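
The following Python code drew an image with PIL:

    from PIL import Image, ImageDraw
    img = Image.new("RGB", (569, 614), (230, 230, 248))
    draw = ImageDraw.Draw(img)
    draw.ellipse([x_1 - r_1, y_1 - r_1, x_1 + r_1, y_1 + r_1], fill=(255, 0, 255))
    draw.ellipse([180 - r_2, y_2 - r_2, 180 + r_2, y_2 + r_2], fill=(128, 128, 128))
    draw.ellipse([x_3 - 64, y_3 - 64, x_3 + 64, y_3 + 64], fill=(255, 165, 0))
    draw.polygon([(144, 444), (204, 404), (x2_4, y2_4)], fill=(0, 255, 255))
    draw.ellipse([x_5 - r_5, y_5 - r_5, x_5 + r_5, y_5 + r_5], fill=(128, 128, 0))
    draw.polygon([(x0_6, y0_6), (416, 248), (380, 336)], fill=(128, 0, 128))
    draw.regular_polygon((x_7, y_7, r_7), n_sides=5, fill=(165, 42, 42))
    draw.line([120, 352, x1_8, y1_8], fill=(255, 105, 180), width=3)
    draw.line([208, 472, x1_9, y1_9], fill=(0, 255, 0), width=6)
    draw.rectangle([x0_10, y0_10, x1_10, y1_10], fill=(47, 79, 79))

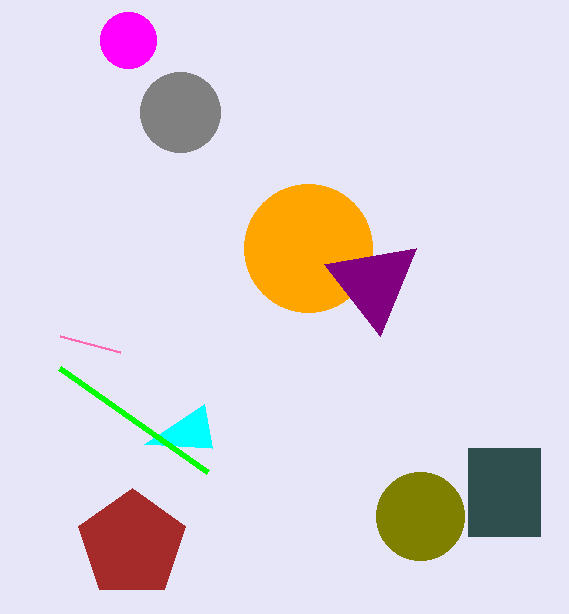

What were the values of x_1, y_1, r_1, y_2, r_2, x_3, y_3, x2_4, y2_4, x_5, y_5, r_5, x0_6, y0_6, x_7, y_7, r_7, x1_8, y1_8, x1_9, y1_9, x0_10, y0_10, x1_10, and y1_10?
x_1 = 128; y_1 = 40; r_1 = 28; y_2 = 112; r_2 = 40; x_3 = 308; y_3 = 248; x2_4 = 212; y2_4 = 448; x_5 = 420; y_5 = 516; r_5 = 44; x0_6 = 324; y0_6 = 264; x_7 = 132; y_7 = 544; r_7 = 56; x1_8 = 60; y1_8 = 336; x1_9 = 60; y1_9 = 368; x0_10 = 468; y0_10 = 448; x1_10 = 540; y1_10 = 536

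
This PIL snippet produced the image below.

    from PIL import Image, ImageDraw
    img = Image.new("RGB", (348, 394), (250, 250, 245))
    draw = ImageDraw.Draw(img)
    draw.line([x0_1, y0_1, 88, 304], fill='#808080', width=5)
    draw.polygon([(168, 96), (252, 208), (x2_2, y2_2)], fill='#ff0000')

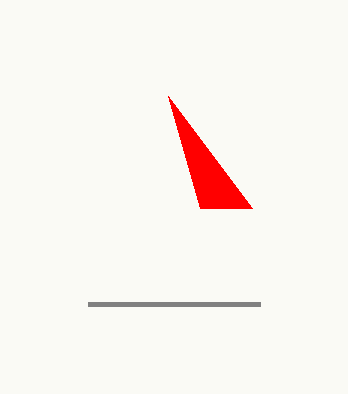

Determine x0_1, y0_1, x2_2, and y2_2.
x0_1 = 260, y0_1 = 304, x2_2 = 200, y2_2 = 208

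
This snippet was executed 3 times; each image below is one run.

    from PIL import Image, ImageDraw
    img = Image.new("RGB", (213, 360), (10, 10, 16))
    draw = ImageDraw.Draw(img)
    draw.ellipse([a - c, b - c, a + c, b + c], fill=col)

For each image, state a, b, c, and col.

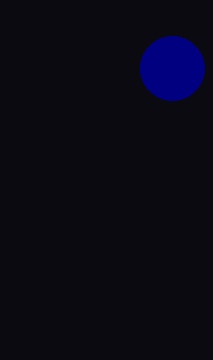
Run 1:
a = 172
b = 68
c = 32
col = 'navy'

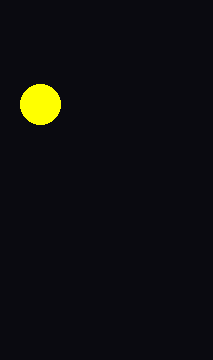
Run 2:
a = 40; b = 104; c = 20; col = 'yellow'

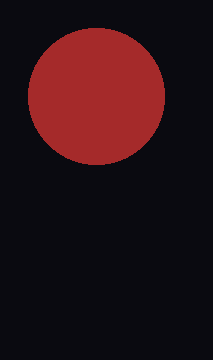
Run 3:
a = 96, b = 96, c = 68, col = 'brown'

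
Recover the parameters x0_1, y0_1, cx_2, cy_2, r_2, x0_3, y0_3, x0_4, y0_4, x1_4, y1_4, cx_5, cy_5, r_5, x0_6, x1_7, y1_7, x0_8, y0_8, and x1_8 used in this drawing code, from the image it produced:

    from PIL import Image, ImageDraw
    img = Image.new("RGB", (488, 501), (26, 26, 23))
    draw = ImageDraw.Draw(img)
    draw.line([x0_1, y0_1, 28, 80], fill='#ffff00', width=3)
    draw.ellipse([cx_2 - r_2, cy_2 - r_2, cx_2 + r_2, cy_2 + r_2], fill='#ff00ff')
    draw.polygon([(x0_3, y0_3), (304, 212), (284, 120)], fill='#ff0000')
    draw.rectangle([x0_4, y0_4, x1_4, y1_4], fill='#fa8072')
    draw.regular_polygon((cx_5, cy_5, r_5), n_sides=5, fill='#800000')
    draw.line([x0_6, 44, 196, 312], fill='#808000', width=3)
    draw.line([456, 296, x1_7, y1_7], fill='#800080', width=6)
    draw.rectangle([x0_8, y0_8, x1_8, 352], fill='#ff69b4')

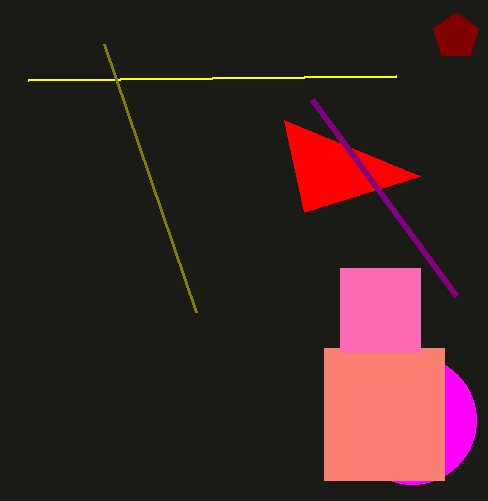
x0_1 = 396
y0_1 = 76
cx_2 = 412
cy_2 = 420
r_2 = 64
x0_3 = 420
y0_3 = 176
x0_4 = 324
y0_4 = 348
x1_4 = 444
y1_4 = 480
cx_5 = 456
cy_5 = 36
r_5 = 24
x0_6 = 104
x1_7 = 312
y1_7 = 100
x0_8 = 340
y0_8 = 268
x1_8 = 420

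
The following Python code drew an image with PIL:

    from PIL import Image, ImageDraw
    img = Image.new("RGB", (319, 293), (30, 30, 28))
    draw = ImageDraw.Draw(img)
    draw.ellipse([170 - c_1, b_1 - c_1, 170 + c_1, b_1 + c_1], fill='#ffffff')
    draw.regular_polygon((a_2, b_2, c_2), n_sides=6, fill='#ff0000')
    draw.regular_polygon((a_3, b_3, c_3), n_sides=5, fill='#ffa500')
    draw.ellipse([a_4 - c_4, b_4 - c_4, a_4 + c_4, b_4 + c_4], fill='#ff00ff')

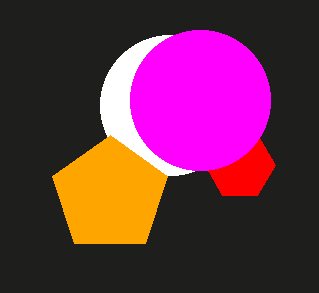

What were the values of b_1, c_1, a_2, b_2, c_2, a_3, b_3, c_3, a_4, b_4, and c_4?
b_1 = 105; c_1 = 70; a_2 = 240; b_2 = 165; c_2 = 35; a_3 = 110; b_3 = 195; c_3 = 60; a_4 = 200; b_4 = 100; c_4 = 70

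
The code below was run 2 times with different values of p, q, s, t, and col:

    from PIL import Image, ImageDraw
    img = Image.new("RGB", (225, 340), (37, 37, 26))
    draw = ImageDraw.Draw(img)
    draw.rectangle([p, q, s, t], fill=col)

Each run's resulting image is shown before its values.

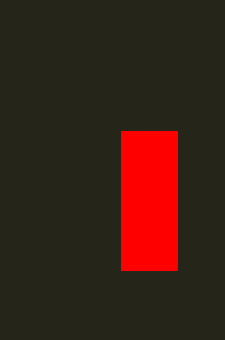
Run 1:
p = 121, q = 131, s = 177, t = 270, col = 'red'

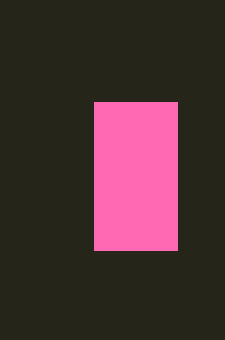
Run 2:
p = 94; q = 102; s = 177; t = 250; col = 'hotpink'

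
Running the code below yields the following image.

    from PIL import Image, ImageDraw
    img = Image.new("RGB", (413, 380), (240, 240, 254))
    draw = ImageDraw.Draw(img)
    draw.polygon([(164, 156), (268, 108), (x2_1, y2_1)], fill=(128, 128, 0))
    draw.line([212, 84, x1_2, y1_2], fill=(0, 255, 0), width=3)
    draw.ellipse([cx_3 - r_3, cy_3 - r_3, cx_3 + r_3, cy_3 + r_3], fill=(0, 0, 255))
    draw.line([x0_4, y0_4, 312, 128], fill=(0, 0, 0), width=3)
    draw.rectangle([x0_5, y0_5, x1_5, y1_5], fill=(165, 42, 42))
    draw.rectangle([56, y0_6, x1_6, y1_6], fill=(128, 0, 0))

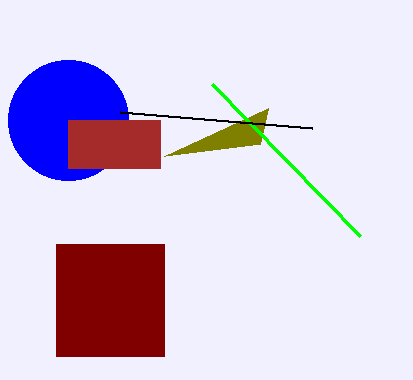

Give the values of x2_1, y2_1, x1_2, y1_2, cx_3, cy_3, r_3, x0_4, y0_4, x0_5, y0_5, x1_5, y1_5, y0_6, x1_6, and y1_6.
x2_1 = 260; y2_1 = 144; x1_2 = 360; y1_2 = 236; cx_3 = 68; cy_3 = 120; r_3 = 60; x0_4 = 120; y0_4 = 112; x0_5 = 68; y0_5 = 120; x1_5 = 160; y1_5 = 168; y0_6 = 244; x1_6 = 164; y1_6 = 356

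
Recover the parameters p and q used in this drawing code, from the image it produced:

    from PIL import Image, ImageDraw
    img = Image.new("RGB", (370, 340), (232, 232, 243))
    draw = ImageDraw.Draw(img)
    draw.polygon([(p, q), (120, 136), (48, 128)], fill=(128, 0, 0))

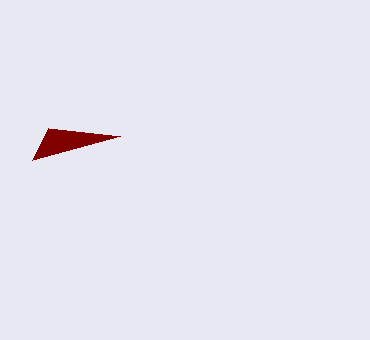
p = 32, q = 160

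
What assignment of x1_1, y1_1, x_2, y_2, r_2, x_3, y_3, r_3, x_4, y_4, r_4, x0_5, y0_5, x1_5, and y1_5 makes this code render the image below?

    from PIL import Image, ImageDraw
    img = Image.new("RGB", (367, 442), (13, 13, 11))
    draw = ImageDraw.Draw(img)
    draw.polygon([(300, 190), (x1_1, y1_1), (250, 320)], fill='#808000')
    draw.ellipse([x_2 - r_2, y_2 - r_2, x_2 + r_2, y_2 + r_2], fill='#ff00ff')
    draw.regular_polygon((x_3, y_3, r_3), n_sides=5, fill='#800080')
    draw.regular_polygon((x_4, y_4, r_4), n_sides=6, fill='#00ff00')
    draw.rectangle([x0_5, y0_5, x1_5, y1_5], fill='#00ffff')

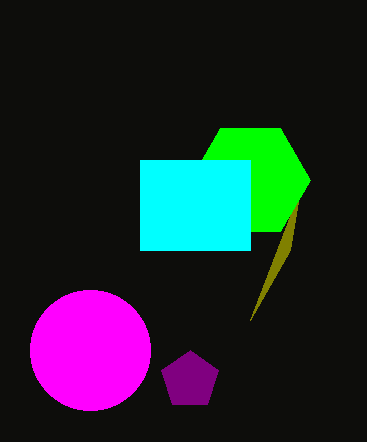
x1_1 = 290
y1_1 = 250
x_2 = 90
y_2 = 350
r_2 = 60
x_3 = 190
y_3 = 380
r_3 = 30
x_4 = 250
y_4 = 180
r_4 = 60
x0_5 = 140
y0_5 = 160
x1_5 = 250
y1_5 = 250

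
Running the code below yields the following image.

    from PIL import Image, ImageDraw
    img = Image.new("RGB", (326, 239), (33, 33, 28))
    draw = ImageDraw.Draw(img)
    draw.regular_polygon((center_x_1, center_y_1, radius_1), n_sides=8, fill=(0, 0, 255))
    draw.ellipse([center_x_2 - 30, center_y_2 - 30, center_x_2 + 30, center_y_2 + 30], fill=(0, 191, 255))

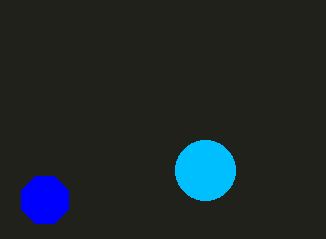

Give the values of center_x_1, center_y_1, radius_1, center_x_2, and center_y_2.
center_x_1 = 45, center_y_1 = 200, radius_1 = 25, center_x_2 = 205, center_y_2 = 170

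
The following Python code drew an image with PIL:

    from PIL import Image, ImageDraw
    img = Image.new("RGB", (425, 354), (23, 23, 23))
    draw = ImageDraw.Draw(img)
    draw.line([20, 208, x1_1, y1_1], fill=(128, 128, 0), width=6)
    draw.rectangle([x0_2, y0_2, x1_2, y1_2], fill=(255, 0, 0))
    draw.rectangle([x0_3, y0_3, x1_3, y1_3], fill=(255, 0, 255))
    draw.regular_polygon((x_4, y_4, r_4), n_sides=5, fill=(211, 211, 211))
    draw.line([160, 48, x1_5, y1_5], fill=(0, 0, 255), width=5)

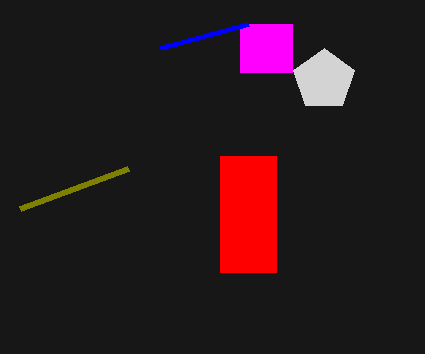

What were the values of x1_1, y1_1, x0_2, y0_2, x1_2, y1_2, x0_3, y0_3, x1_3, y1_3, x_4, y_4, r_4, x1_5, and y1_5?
x1_1 = 128; y1_1 = 168; x0_2 = 220; y0_2 = 156; x1_2 = 276; y1_2 = 272; x0_3 = 240; y0_3 = 24; x1_3 = 292; y1_3 = 72; x_4 = 324; y_4 = 80; r_4 = 32; x1_5 = 248; y1_5 = 24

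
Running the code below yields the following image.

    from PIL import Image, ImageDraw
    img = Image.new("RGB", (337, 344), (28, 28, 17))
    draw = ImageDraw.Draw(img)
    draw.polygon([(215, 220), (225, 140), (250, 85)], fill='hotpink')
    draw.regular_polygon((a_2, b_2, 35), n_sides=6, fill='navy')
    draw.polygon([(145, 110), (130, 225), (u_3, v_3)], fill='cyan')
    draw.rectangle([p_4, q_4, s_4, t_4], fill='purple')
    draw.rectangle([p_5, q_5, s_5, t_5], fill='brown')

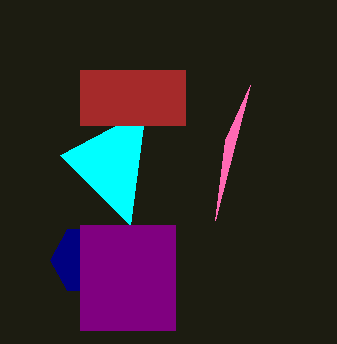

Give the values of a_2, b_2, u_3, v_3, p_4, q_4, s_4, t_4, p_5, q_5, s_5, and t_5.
a_2 = 85, b_2 = 260, u_3 = 60, v_3 = 155, p_4 = 80, q_4 = 225, s_4 = 175, t_4 = 330, p_5 = 80, q_5 = 70, s_5 = 185, t_5 = 125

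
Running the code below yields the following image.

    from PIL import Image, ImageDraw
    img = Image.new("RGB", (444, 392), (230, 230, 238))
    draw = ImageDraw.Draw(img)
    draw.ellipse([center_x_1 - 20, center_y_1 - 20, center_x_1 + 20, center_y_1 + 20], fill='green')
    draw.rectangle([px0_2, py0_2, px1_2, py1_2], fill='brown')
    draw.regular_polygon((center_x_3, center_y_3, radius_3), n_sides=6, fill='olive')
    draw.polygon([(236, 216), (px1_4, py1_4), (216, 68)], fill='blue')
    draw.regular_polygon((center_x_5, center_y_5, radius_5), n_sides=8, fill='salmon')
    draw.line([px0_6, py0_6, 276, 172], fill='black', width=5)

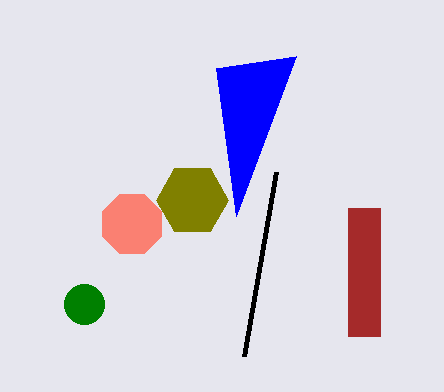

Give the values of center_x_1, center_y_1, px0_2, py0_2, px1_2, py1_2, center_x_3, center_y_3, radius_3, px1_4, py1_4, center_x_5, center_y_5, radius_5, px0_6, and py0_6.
center_x_1 = 84; center_y_1 = 304; px0_2 = 348; py0_2 = 208; px1_2 = 380; py1_2 = 336; center_x_3 = 192; center_y_3 = 200; radius_3 = 36; px1_4 = 296; py1_4 = 56; center_x_5 = 132; center_y_5 = 224; radius_5 = 32; px0_6 = 244; py0_6 = 356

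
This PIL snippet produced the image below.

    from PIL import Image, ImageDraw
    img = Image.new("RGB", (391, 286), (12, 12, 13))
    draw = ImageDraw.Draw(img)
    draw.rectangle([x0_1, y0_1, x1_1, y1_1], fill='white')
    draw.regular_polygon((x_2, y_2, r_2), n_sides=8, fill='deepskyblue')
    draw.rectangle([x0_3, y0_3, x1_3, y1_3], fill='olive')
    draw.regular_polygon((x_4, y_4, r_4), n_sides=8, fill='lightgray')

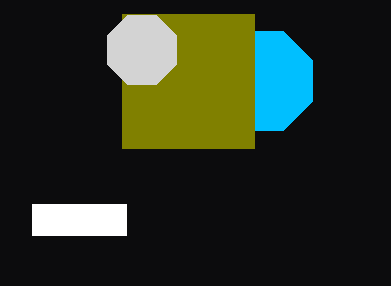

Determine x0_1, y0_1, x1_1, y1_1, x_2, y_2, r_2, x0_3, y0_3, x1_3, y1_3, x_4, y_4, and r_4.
x0_1 = 32
y0_1 = 204
x1_1 = 126
y1_1 = 235
x_2 = 263
y_2 = 81
r_2 = 54
x0_3 = 122
y0_3 = 14
x1_3 = 254
y1_3 = 148
x_4 = 142
y_4 = 50
r_4 = 37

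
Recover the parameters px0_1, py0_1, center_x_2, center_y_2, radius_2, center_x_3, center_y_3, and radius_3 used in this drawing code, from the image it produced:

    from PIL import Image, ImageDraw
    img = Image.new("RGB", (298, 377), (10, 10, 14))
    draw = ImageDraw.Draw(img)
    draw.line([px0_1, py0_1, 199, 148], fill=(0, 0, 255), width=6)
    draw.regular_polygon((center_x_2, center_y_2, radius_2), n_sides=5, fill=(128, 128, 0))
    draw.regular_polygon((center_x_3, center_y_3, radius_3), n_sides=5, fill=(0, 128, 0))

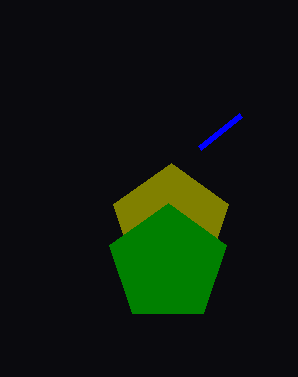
px0_1 = 240
py0_1 = 115
center_x_2 = 171
center_y_2 = 223
radius_2 = 60
center_x_3 = 168
center_y_3 = 264
radius_3 = 61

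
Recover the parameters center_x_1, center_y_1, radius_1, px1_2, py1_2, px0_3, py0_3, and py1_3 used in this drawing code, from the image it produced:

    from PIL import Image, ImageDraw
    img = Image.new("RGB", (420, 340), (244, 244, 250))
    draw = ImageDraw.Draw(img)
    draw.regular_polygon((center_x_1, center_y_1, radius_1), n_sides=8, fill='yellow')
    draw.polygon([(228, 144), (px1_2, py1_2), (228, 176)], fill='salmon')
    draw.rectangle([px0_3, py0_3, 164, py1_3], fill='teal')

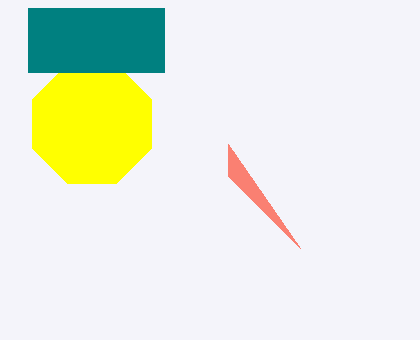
center_x_1 = 92, center_y_1 = 124, radius_1 = 64, px1_2 = 300, py1_2 = 248, px0_3 = 28, py0_3 = 8, py1_3 = 72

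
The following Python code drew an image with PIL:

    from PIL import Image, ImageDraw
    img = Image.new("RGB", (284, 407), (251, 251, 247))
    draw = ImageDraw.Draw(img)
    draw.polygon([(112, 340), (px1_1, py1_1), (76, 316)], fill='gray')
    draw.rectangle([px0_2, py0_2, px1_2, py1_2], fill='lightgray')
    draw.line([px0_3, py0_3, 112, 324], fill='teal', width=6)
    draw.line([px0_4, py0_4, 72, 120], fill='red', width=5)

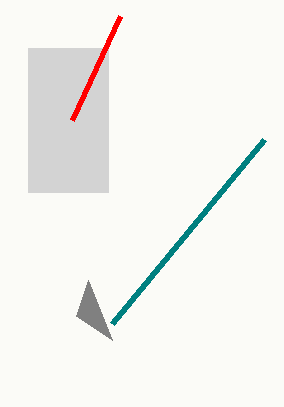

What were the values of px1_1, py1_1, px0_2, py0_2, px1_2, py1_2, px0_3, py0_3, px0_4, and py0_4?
px1_1 = 88
py1_1 = 280
px0_2 = 28
py0_2 = 48
px1_2 = 108
py1_2 = 192
px0_3 = 264
py0_3 = 140
px0_4 = 120
py0_4 = 16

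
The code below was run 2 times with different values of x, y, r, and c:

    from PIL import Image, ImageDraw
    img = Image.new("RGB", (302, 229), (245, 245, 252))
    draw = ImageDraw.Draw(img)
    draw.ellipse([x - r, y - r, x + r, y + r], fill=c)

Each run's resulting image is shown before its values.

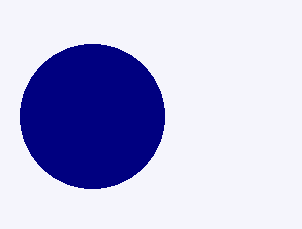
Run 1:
x = 92, y = 116, r = 72, c = 'navy'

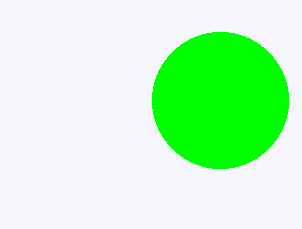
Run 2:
x = 220, y = 100, r = 68, c = 'lime'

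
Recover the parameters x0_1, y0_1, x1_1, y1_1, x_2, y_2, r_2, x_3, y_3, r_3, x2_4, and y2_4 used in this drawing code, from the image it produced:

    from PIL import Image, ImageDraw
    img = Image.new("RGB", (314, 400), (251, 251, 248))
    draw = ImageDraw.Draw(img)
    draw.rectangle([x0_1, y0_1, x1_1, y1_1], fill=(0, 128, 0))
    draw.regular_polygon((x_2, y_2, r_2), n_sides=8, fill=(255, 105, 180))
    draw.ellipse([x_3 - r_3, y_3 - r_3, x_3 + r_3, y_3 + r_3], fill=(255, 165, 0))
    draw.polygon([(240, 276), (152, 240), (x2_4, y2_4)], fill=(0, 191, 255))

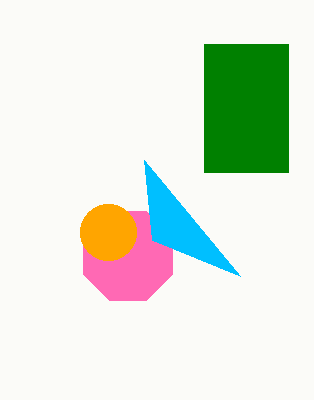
x0_1 = 204, y0_1 = 44, x1_1 = 288, y1_1 = 172, x_2 = 128, y_2 = 256, r_2 = 48, x_3 = 108, y_3 = 232, r_3 = 28, x2_4 = 144, y2_4 = 160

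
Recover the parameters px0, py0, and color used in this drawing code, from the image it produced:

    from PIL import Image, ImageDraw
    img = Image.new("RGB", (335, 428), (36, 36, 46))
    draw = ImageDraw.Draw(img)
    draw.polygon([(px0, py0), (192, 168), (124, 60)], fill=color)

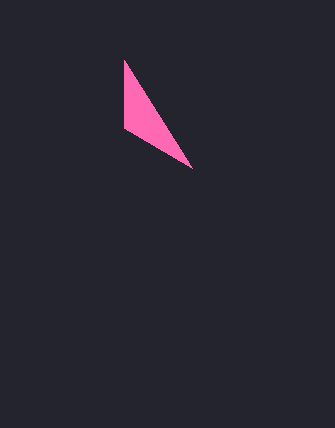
px0 = 124; py0 = 128; color = 'hotpink'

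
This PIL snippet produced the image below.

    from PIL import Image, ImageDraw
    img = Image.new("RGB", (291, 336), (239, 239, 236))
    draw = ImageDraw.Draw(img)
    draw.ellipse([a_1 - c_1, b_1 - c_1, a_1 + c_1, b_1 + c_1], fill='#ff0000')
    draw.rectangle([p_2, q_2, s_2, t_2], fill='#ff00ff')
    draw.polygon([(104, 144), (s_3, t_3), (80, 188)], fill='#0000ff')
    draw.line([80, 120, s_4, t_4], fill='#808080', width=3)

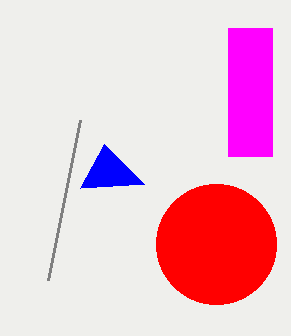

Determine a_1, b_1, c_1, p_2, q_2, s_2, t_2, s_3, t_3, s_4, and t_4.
a_1 = 216
b_1 = 244
c_1 = 60
p_2 = 228
q_2 = 28
s_2 = 272
t_2 = 156
s_3 = 144
t_3 = 184
s_4 = 48
t_4 = 280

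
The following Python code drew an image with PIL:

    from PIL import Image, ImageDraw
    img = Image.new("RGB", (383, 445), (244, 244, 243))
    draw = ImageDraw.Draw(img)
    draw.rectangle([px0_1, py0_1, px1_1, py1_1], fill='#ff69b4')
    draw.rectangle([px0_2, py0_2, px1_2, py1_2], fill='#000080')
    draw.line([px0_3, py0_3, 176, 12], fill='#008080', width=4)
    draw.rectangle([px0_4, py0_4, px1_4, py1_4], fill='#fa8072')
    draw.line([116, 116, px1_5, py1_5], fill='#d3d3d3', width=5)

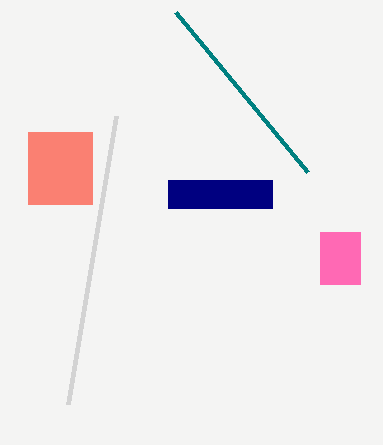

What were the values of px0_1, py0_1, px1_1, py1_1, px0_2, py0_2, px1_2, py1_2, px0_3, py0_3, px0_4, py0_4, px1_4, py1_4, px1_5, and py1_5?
px0_1 = 320, py0_1 = 232, px1_1 = 360, py1_1 = 284, px0_2 = 168, py0_2 = 180, px1_2 = 272, py1_2 = 208, px0_3 = 308, py0_3 = 172, px0_4 = 28, py0_4 = 132, px1_4 = 92, py1_4 = 204, px1_5 = 68, py1_5 = 404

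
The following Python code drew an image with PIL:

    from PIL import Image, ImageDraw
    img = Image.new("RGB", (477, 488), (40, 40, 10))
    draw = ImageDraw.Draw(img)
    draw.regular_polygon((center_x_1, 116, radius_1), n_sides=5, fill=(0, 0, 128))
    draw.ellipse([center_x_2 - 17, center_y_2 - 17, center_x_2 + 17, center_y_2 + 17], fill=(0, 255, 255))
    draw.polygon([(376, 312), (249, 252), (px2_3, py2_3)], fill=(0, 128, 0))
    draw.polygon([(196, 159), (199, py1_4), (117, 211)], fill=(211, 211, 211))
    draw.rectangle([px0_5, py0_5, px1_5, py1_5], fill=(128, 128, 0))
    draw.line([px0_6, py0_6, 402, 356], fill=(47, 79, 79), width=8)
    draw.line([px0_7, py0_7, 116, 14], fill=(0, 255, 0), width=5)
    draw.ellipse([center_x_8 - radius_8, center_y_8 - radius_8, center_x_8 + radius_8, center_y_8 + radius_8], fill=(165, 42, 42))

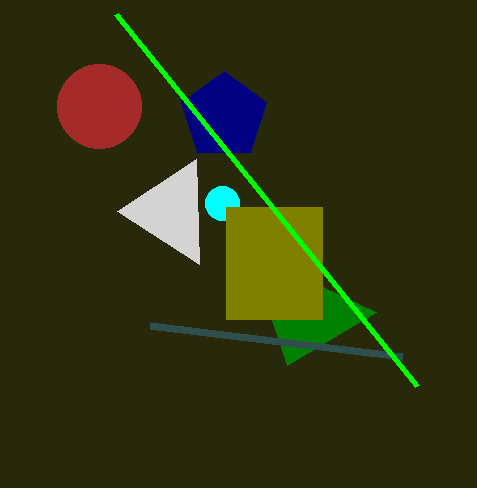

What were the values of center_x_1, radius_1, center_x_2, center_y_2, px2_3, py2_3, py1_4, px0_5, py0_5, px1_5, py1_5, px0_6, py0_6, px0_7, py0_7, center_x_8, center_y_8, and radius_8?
center_x_1 = 224, radius_1 = 45, center_x_2 = 222, center_y_2 = 203, px2_3 = 287, py2_3 = 365, py1_4 = 264, px0_5 = 226, py0_5 = 207, px1_5 = 322, py1_5 = 319, px0_6 = 150, py0_6 = 325, px0_7 = 417, py0_7 = 386, center_x_8 = 99, center_y_8 = 106, radius_8 = 42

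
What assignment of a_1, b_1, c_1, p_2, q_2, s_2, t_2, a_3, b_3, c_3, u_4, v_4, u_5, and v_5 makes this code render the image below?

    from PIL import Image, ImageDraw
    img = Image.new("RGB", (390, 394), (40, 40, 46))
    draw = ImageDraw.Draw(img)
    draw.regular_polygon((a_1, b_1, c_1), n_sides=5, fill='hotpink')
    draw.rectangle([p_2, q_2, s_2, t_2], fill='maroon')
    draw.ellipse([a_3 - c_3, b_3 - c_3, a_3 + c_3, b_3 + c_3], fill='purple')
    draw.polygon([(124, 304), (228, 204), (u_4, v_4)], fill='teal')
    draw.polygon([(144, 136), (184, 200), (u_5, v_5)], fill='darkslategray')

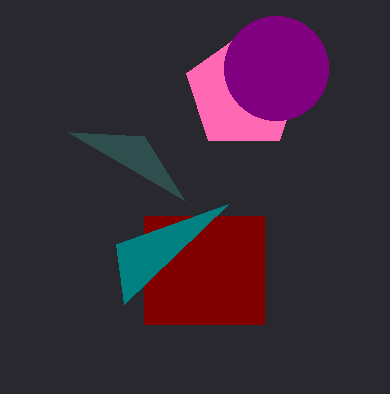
a_1 = 244, b_1 = 92, c_1 = 60, p_2 = 144, q_2 = 216, s_2 = 264, t_2 = 324, a_3 = 276, b_3 = 68, c_3 = 52, u_4 = 116, v_4 = 244, u_5 = 68, v_5 = 132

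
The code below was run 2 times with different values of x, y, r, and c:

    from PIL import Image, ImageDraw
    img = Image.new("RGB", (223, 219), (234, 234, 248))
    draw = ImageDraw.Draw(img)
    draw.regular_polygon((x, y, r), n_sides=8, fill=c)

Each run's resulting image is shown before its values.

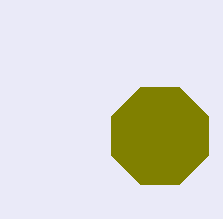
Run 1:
x = 160; y = 136; r = 52; c = 'olive'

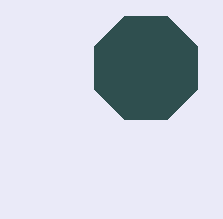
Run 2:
x = 146; y = 68; r = 56; c = 'darkslategray'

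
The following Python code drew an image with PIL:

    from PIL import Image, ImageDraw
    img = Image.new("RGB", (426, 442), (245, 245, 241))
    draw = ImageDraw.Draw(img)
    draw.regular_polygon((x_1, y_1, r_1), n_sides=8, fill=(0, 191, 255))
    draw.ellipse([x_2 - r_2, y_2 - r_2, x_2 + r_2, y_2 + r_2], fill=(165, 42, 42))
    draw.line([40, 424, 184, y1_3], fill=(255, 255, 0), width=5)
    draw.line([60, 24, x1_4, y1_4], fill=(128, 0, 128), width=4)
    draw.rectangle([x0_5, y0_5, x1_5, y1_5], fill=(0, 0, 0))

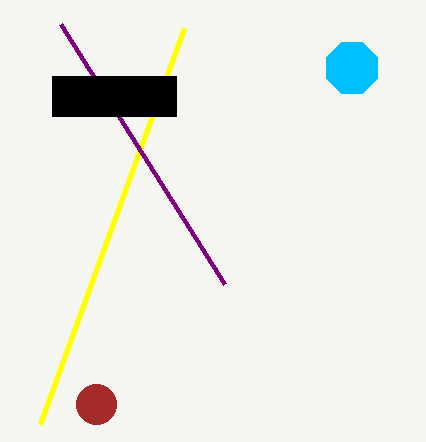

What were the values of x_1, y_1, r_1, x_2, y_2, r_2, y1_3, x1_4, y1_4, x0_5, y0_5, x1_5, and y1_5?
x_1 = 352; y_1 = 68; r_1 = 28; x_2 = 96; y_2 = 404; r_2 = 20; y1_3 = 28; x1_4 = 224; y1_4 = 284; x0_5 = 52; y0_5 = 76; x1_5 = 176; y1_5 = 116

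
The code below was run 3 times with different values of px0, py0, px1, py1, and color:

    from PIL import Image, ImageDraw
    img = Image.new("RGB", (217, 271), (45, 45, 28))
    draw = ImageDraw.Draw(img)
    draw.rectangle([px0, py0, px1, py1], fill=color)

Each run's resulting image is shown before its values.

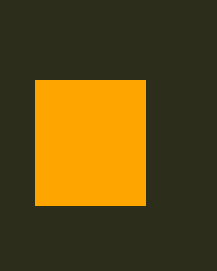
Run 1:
px0 = 35
py0 = 80
px1 = 145
py1 = 205
color = 'orange'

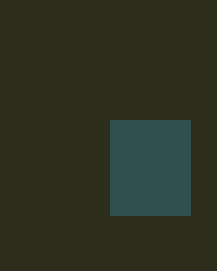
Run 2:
px0 = 110
py0 = 120
px1 = 190
py1 = 215
color = 'darkslategray'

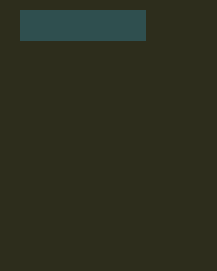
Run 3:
px0 = 20; py0 = 10; px1 = 145; py1 = 40; color = 'darkslategray'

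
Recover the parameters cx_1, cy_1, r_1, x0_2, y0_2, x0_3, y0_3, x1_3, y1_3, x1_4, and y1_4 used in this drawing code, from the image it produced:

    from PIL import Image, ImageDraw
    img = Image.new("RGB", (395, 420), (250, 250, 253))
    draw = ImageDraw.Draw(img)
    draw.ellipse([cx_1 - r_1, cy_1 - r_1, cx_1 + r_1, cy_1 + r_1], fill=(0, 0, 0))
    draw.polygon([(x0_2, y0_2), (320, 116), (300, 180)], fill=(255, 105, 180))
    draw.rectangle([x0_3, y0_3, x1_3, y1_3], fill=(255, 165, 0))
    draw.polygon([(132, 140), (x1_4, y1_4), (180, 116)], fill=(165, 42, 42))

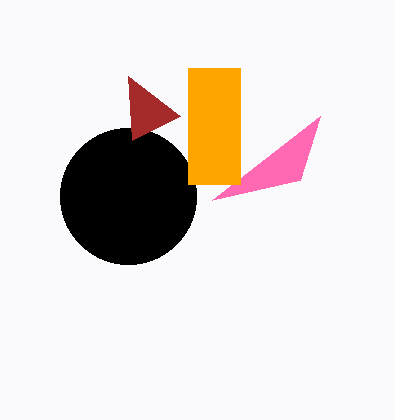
cx_1 = 128; cy_1 = 196; r_1 = 68; x0_2 = 212; y0_2 = 200; x0_3 = 188; y0_3 = 68; x1_3 = 240; y1_3 = 184; x1_4 = 128; y1_4 = 76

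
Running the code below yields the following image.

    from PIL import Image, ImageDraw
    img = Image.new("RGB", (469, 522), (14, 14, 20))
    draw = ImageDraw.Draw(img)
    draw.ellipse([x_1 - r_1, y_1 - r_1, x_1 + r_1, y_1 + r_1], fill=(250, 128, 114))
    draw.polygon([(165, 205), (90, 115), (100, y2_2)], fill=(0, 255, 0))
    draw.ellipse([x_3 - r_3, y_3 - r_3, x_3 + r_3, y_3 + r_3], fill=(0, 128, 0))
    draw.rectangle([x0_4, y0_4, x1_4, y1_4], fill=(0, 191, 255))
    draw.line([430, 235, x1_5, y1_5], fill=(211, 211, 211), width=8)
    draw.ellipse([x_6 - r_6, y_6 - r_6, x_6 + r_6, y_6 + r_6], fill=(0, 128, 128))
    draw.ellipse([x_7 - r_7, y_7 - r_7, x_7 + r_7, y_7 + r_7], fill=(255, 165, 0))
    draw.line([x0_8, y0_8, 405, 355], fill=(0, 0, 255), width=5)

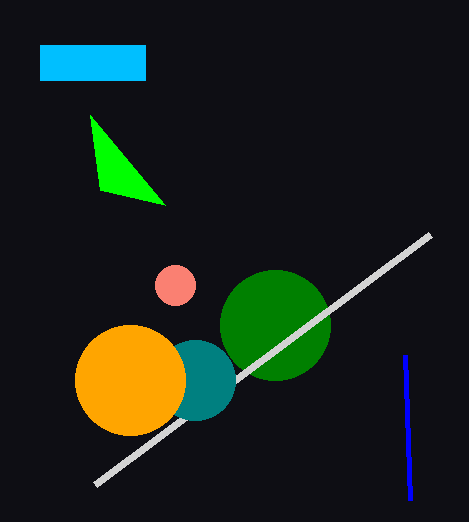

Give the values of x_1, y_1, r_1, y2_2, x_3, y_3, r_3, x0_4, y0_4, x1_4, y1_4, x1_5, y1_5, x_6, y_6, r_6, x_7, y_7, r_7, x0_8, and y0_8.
x_1 = 175, y_1 = 285, r_1 = 20, y2_2 = 190, x_3 = 275, y_3 = 325, r_3 = 55, x0_4 = 40, y0_4 = 45, x1_4 = 145, y1_4 = 80, x1_5 = 95, y1_5 = 485, x_6 = 195, y_6 = 380, r_6 = 40, x_7 = 130, y_7 = 380, r_7 = 55, x0_8 = 410, y0_8 = 500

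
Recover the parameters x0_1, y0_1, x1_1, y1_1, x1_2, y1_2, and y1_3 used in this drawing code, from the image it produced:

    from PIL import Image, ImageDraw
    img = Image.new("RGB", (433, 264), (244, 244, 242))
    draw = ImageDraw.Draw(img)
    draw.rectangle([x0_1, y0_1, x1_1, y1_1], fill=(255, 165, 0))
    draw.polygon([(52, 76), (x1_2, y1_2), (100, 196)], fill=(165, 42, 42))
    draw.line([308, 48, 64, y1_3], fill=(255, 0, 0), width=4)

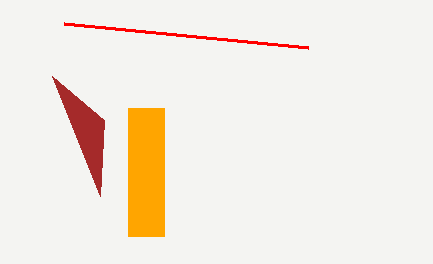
x0_1 = 128
y0_1 = 108
x1_1 = 164
y1_1 = 236
x1_2 = 104
y1_2 = 120
y1_3 = 24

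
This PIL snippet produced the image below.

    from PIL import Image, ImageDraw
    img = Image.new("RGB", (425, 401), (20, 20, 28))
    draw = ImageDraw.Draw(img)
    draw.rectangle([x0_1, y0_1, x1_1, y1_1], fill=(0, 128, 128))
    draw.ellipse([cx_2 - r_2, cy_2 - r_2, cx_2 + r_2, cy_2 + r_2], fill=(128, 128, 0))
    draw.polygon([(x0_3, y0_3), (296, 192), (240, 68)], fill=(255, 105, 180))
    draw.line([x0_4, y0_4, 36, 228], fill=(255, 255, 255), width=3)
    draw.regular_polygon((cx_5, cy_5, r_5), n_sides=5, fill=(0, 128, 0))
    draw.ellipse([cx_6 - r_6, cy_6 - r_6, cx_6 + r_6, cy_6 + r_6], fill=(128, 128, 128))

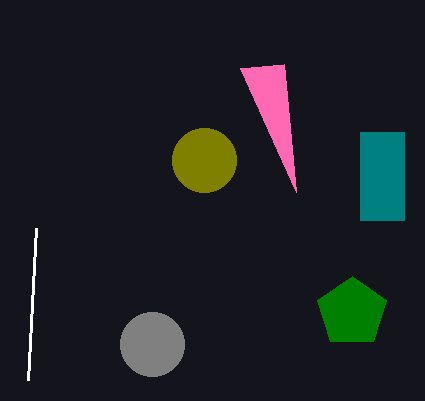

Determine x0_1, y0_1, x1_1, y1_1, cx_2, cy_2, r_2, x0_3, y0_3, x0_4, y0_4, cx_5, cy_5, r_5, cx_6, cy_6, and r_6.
x0_1 = 360; y0_1 = 132; x1_1 = 404; y1_1 = 220; cx_2 = 204; cy_2 = 160; r_2 = 32; x0_3 = 284; y0_3 = 64; x0_4 = 28; y0_4 = 380; cx_5 = 352; cy_5 = 312; r_5 = 36; cx_6 = 152; cy_6 = 344; r_6 = 32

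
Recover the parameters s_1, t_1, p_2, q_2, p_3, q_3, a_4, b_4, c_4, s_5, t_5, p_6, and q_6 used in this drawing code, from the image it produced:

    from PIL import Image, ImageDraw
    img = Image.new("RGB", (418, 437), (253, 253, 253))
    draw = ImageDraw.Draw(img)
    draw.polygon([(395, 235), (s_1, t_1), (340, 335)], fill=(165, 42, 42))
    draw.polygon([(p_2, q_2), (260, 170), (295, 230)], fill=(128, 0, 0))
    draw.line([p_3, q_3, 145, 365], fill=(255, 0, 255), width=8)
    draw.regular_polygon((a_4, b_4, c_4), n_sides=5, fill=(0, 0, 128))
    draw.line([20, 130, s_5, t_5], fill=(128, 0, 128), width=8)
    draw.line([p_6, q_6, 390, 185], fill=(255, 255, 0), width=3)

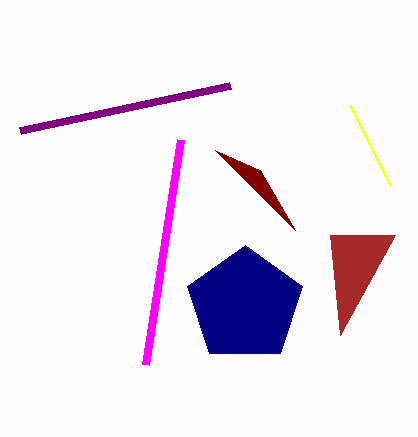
s_1 = 330
t_1 = 235
p_2 = 215
q_2 = 150
p_3 = 180
q_3 = 140
a_4 = 245
b_4 = 305
c_4 = 60
s_5 = 230
t_5 = 85
p_6 = 350
q_6 = 105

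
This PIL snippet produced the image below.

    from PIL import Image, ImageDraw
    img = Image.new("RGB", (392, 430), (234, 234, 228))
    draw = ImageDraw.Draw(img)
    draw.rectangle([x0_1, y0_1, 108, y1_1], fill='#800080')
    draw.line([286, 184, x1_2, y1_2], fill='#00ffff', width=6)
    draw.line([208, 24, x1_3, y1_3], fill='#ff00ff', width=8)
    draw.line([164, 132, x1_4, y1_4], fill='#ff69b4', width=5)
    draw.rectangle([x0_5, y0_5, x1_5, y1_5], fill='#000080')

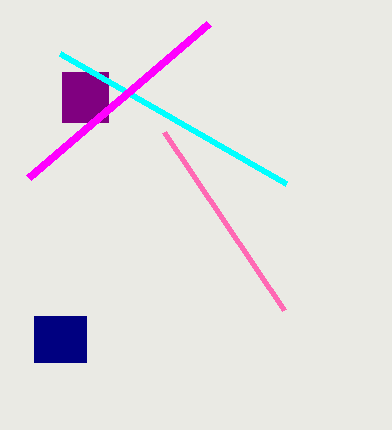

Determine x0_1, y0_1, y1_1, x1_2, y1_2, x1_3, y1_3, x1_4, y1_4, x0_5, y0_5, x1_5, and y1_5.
x0_1 = 62; y0_1 = 72; y1_1 = 122; x1_2 = 60; y1_2 = 54; x1_3 = 28; y1_3 = 178; x1_4 = 284; y1_4 = 310; x0_5 = 34; y0_5 = 316; x1_5 = 86; y1_5 = 362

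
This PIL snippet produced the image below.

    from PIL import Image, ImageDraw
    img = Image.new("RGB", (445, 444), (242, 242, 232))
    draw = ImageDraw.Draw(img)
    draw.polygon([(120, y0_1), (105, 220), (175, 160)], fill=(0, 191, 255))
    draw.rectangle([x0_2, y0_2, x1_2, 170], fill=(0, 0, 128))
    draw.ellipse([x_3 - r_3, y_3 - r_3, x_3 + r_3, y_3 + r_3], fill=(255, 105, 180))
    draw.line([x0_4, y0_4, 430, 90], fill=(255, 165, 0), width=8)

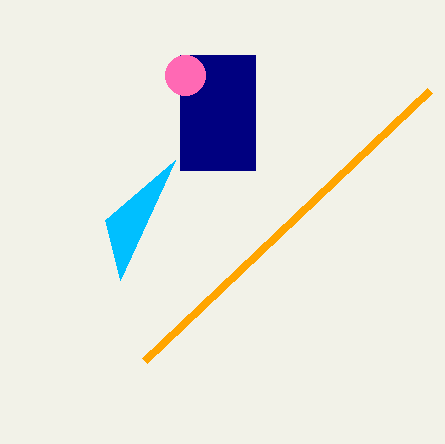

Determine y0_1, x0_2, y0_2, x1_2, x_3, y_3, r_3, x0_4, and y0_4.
y0_1 = 280; x0_2 = 180; y0_2 = 55; x1_2 = 255; x_3 = 185; y_3 = 75; r_3 = 20; x0_4 = 145; y0_4 = 360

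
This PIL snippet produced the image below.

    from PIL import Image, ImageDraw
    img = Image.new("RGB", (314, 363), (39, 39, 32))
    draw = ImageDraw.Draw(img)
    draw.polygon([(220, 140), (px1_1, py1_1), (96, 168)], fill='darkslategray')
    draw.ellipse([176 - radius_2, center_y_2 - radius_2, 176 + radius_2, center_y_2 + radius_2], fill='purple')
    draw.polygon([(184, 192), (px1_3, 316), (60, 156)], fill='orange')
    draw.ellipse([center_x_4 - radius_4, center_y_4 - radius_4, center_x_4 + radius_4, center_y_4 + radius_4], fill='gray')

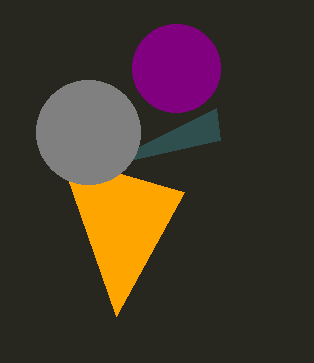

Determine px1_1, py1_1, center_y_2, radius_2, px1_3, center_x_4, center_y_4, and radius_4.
px1_1 = 216
py1_1 = 108
center_y_2 = 68
radius_2 = 44
px1_3 = 116
center_x_4 = 88
center_y_4 = 132
radius_4 = 52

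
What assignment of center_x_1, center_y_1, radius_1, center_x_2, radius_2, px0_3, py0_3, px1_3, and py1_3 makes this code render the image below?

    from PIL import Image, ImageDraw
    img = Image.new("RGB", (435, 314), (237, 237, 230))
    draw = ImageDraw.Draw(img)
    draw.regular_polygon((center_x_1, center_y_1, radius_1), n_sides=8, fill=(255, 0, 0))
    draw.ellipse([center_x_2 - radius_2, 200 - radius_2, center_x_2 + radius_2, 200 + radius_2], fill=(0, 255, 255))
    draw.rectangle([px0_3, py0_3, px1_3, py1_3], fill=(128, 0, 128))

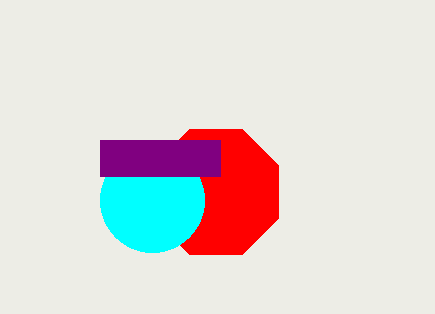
center_x_1 = 216; center_y_1 = 192; radius_1 = 68; center_x_2 = 152; radius_2 = 52; px0_3 = 100; py0_3 = 140; px1_3 = 220; py1_3 = 176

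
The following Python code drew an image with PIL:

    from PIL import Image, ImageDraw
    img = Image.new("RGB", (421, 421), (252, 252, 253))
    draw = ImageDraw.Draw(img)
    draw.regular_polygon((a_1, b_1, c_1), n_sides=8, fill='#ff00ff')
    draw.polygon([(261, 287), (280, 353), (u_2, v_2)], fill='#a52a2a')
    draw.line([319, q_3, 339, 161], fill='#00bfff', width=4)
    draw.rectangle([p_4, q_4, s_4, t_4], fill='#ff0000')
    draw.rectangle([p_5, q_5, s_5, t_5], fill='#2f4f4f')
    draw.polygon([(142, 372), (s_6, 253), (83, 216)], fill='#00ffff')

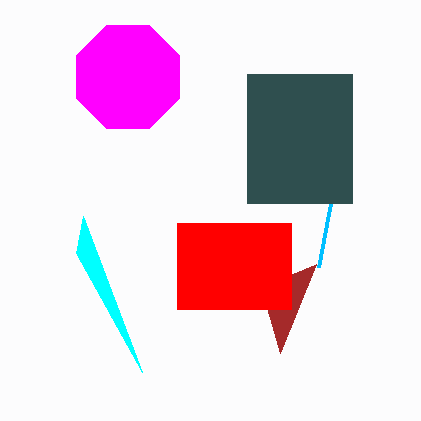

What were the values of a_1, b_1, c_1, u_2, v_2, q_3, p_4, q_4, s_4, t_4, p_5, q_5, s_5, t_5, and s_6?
a_1 = 128; b_1 = 77; c_1 = 56; u_2 = 316; v_2 = 264; q_3 = 267; p_4 = 177; q_4 = 223; s_4 = 291; t_4 = 309; p_5 = 247; q_5 = 74; s_5 = 352; t_5 = 203; s_6 = 76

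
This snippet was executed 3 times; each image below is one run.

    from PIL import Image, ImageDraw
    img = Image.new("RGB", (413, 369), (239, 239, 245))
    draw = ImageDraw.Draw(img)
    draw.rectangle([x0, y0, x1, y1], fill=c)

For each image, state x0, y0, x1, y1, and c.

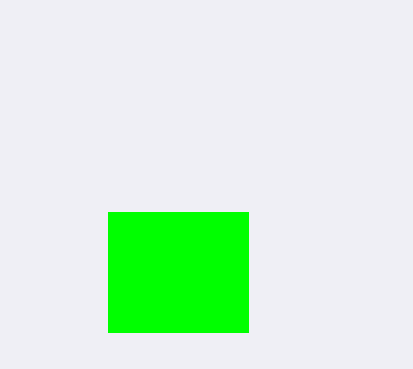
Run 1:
x0 = 108; y0 = 212; x1 = 248; y1 = 332; c = 'lime'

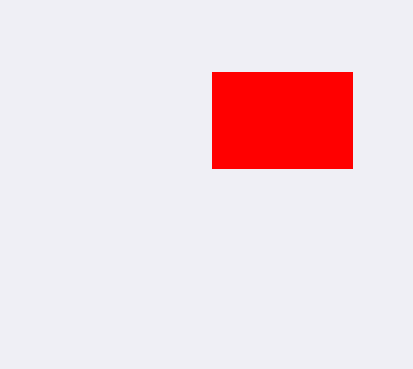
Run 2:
x0 = 212, y0 = 72, x1 = 352, y1 = 168, c = 'red'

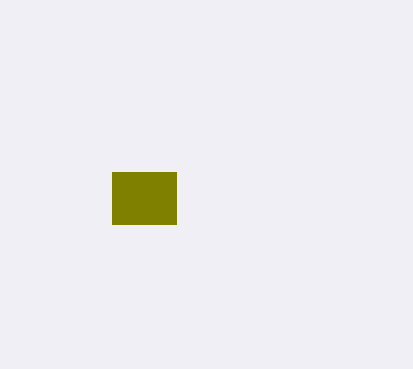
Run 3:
x0 = 112, y0 = 172, x1 = 176, y1 = 224, c = 'olive'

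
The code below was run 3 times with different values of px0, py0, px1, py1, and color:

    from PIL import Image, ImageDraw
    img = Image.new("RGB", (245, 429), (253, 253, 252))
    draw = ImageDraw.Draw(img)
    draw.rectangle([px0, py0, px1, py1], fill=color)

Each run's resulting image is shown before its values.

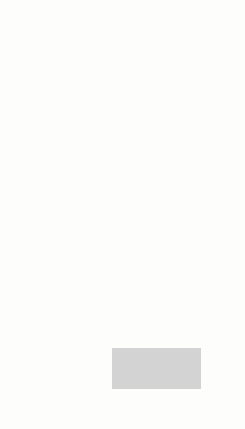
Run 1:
px0 = 112, py0 = 348, px1 = 200, py1 = 388, color = 'lightgray'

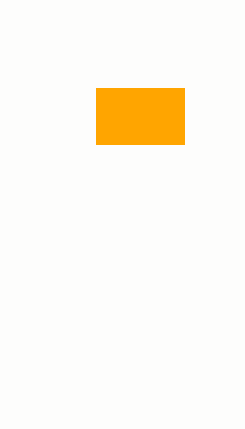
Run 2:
px0 = 96
py0 = 88
px1 = 184
py1 = 144
color = 'orange'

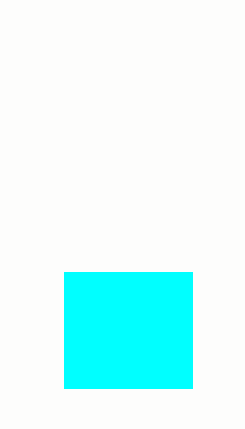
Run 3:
px0 = 64; py0 = 272; px1 = 192; py1 = 388; color = 'cyan'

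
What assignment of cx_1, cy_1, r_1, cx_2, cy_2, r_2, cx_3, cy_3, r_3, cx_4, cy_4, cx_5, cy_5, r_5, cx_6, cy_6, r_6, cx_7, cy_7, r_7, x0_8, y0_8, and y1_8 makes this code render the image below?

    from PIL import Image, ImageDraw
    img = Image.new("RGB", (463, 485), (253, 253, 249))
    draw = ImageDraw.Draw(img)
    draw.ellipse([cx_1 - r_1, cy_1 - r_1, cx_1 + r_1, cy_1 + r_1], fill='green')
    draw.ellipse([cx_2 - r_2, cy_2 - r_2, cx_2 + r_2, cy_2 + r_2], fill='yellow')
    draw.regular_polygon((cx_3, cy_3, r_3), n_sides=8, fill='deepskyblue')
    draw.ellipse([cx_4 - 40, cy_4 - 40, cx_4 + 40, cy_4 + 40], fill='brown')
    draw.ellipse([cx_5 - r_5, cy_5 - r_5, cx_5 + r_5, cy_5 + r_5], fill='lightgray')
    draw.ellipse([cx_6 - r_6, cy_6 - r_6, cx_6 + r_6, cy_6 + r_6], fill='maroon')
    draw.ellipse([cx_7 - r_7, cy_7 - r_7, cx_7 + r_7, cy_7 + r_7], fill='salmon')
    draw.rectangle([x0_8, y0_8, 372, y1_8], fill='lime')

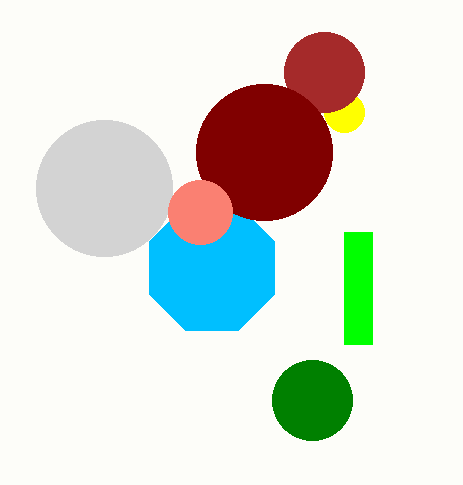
cx_1 = 312
cy_1 = 400
r_1 = 40
cx_2 = 344
cy_2 = 112
r_2 = 20
cx_3 = 212
cy_3 = 268
r_3 = 68
cx_4 = 324
cy_4 = 72
cx_5 = 104
cy_5 = 188
r_5 = 68
cx_6 = 264
cy_6 = 152
r_6 = 68
cx_7 = 200
cy_7 = 212
r_7 = 32
x0_8 = 344
y0_8 = 232
y1_8 = 344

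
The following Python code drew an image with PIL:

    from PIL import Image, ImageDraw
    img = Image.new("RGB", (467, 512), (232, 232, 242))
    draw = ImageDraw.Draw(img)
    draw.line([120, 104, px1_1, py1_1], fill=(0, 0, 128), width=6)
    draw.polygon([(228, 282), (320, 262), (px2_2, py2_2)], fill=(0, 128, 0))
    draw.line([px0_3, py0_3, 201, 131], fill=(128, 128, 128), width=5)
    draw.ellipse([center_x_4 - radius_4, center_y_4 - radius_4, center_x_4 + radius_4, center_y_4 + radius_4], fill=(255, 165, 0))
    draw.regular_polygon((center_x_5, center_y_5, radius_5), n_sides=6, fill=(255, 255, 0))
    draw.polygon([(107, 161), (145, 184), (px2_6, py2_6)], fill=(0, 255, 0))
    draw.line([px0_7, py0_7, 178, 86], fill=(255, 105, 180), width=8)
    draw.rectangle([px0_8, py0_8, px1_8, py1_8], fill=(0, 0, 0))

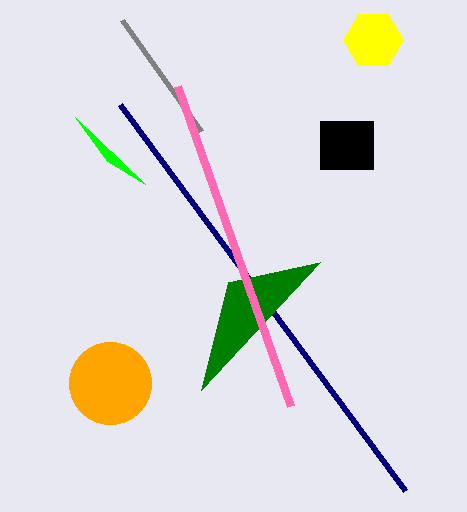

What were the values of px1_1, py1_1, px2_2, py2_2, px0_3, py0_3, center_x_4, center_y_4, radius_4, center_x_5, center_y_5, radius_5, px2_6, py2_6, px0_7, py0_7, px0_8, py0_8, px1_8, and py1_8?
px1_1 = 405
py1_1 = 490
px2_2 = 201
py2_2 = 390
px0_3 = 122
py0_3 = 20
center_x_4 = 110
center_y_4 = 383
radius_4 = 41
center_x_5 = 373
center_y_5 = 40
radius_5 = 30
px2_6 = 75
py2_6 = 117
px0_7 = 291
py0_7 = 406
px0_8 = 320
py0_8 = 121
px1_8 = 373
py1_8 = 169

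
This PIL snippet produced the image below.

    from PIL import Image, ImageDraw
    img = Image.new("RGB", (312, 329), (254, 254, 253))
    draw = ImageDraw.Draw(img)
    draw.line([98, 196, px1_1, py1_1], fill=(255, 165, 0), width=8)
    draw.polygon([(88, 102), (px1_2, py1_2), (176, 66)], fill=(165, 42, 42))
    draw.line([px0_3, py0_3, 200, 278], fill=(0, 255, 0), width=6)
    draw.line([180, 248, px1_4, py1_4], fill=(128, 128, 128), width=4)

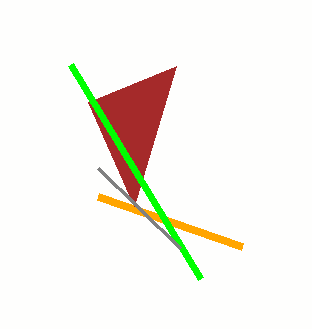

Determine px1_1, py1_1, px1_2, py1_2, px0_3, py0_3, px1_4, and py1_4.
px1_1 = 242
py1_1 = 246
px1_2 = 134
py1_2 = 206
px0_3 = 70
py0_3 = 64
px1_4 = 98
py1_4 = 168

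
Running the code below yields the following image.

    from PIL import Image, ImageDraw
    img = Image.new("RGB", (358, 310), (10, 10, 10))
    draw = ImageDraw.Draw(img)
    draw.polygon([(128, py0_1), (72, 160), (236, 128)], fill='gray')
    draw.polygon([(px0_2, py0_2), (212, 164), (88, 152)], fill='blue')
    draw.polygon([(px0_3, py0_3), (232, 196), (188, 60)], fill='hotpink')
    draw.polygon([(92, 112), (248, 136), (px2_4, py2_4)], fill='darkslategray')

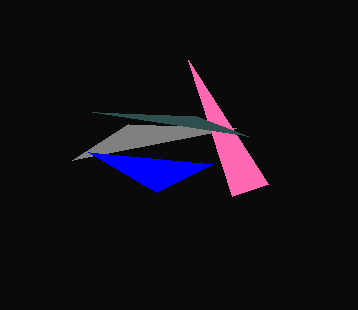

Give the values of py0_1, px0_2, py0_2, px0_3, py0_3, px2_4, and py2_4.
py0_1 = 124, px0_2 = 156, py0_2 = 192, px0_3 = 268, py0_3 = 184, px2_4 = 196, py2_4 = 116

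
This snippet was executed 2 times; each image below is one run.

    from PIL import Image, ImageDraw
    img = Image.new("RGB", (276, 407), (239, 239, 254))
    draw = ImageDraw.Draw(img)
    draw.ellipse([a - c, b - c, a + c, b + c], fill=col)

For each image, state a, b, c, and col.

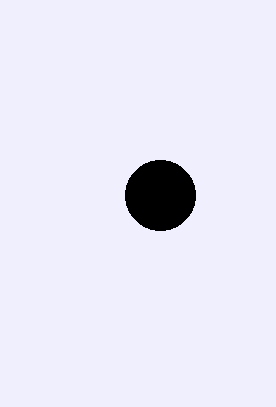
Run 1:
a = 160, b = 195, c = 35, col = 'black'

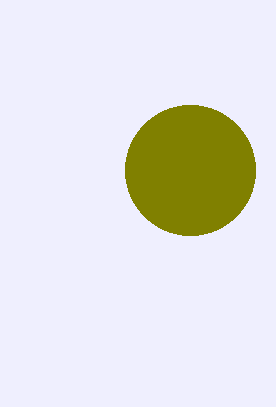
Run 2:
a = 190
b = 170
c = 65
col = 'olive'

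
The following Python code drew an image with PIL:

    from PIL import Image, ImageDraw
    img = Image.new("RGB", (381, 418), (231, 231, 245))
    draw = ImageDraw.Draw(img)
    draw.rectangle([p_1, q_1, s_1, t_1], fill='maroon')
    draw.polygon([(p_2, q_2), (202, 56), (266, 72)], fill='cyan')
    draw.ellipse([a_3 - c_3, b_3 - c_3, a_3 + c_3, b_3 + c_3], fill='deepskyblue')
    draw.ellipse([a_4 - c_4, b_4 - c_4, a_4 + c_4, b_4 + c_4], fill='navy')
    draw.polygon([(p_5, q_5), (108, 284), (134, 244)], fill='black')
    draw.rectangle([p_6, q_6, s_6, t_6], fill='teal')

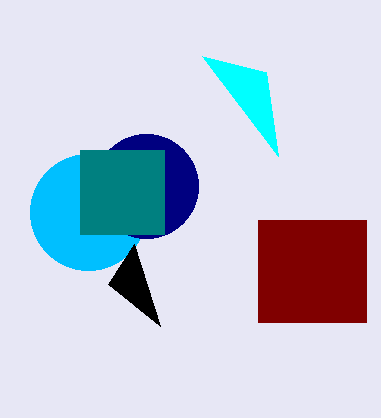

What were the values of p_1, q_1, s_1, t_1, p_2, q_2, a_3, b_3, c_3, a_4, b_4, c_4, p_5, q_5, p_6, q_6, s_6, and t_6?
p_1 = 258
q_1 = 220
s_1 = 366
t_1 = 322
p_2 = 278
q_2 = 156
a_3 = 88
b_3 = 212
c_3 = 58
a_4 = 146
b_4 = 186
c_4 = 52
p_5 = 160
q_5 = 326
p_6 = 80
q_6 = 150
s_6 = 164
t_6 = 234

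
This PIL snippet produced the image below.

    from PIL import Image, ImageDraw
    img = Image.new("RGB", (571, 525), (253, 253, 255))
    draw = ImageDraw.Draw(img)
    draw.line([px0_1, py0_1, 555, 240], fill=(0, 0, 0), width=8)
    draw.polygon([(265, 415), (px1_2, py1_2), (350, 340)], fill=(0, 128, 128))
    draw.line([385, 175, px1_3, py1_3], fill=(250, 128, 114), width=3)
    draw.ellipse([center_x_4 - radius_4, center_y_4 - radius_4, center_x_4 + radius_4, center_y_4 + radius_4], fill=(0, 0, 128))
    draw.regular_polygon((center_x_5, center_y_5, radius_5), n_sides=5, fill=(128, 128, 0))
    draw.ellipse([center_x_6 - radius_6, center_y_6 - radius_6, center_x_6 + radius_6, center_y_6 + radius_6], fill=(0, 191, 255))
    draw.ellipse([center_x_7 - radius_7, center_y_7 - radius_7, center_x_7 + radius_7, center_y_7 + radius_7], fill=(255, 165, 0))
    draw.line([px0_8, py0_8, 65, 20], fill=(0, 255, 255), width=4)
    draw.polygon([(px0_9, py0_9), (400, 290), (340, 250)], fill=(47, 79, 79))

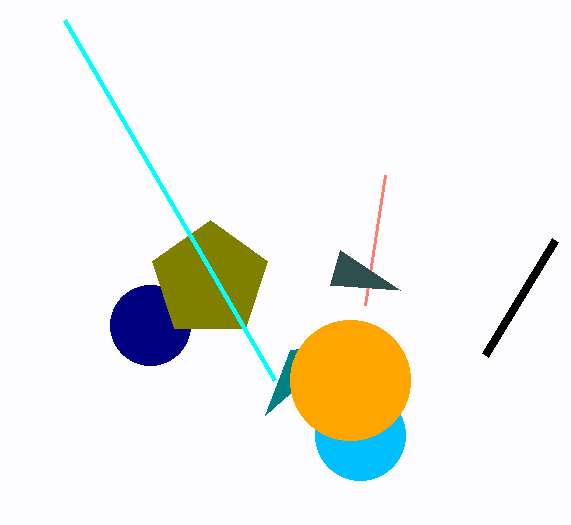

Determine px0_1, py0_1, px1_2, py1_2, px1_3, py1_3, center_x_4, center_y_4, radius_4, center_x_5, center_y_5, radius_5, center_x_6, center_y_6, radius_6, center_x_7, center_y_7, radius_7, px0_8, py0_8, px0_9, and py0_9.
px0_1 = 485
py0_1 = 355
px1_2 = 290
py1_2 = 350
px1_3 = 365
py1_3 = 305
center_x_4 = 150
center_y_4 = 325
radius_4 = 40
center_x_5 = 210
center_y_5 = 280
radius_5 = 60
center_x_6 = 360
center_y_6 = 435
radius_6 = 45
center_x_7 = 350
center_y_7 = 380
radius_7 = 60
px0_8 = 275
py0_8 = 380
px0_9 = 330
py0_9 = 285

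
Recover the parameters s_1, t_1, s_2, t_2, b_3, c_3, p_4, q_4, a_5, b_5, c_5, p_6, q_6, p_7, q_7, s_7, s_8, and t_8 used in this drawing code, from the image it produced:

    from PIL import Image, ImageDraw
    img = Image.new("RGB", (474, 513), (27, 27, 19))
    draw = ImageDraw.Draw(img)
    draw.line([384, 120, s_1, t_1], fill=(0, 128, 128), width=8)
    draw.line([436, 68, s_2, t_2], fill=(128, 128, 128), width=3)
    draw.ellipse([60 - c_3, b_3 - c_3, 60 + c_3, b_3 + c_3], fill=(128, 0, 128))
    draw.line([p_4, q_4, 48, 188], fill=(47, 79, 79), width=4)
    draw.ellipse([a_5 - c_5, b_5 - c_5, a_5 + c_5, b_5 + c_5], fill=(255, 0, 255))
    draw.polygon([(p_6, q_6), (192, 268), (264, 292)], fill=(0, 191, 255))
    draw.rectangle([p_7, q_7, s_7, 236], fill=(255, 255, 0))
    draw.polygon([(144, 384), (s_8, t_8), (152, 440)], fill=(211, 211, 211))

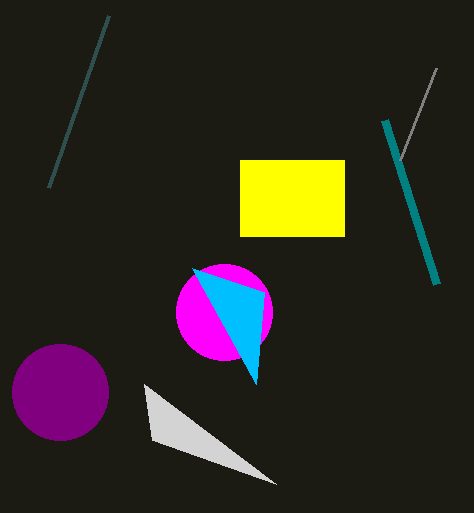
s_1 = 436; t_1 = 284; s_2 = 400; t_2 = 160; b_3 = 392; c_3 = 48; p_4 = 108; q_4 = 16; a_5 = 224; b_5 = 312; c_5 = 48; p_6 = 256; q_6 = 384; p_7 = 240; q_7 = 160; s_7 = 344; s_8 = 276; t_8 = 484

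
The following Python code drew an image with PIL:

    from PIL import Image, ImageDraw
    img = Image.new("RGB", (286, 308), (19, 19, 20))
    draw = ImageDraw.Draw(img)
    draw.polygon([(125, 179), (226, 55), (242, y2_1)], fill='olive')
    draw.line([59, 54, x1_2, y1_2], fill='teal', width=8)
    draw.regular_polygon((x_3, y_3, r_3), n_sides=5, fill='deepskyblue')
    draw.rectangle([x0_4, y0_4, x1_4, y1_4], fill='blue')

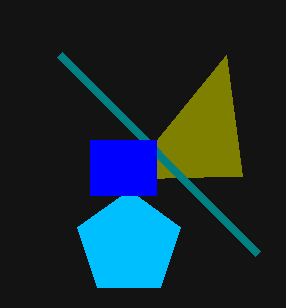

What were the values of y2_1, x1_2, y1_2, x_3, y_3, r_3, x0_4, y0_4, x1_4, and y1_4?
y2_1 = 176, x1_2 = 257, y1_2 = 253, x_3 = 129, y_3 = 244, r_3 = 54, x0_4 = 90, y0_4 = 140, x1_4 = 156, y1_4 = 195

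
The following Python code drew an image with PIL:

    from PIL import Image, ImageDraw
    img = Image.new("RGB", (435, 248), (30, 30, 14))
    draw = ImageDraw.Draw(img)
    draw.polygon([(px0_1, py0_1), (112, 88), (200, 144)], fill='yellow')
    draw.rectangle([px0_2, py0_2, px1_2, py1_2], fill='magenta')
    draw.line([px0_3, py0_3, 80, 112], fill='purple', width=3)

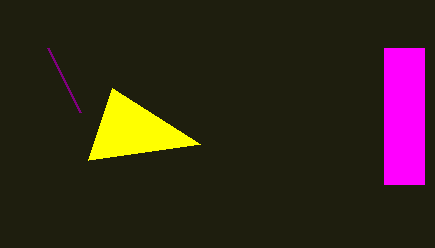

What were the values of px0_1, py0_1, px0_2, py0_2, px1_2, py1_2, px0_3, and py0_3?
px0_1 = 88; py0_1 = 160; px0_2 = 384; py0_2 = 48; px1_2 = 424; py1_2 = 184; px0_3 = 48; py0_3 = 48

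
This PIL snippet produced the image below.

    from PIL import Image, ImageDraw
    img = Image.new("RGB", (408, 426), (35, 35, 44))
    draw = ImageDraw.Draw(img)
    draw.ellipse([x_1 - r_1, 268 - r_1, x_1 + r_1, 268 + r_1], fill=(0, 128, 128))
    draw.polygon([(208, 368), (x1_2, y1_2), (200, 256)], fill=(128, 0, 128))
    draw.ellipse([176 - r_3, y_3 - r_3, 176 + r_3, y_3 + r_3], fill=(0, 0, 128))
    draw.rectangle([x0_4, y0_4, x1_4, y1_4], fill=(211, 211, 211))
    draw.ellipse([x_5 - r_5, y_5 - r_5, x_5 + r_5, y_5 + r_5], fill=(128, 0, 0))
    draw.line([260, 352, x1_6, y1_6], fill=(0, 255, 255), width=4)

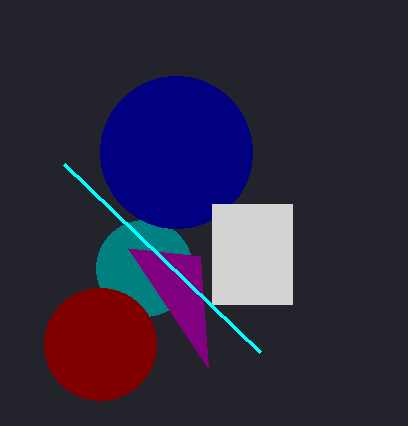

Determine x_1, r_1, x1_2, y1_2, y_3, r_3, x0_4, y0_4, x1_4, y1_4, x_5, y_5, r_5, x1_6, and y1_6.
x_1 = 144, r_1 = 48, x1_2 = 128, y1_2 = 248, y_3 = 152, r_3 = 76, x0_4 = 212, y0_4 = 204, x1_4 = 292, y1_4 = 304, x_5 = 100, y_5 = 344, r_5 = 56, x1_6 = 64, y1_6 = 164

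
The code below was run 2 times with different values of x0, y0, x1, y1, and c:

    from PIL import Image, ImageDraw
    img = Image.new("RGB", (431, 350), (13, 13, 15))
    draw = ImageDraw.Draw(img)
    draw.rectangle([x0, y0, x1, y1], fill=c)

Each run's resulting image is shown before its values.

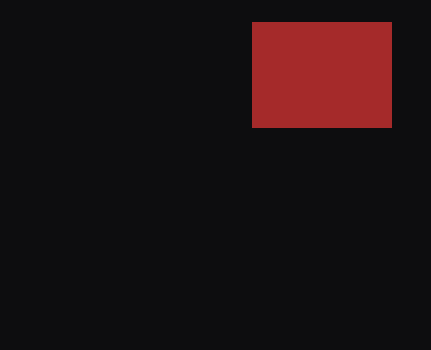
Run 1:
x0 = 252, y0 = 22, x1 = 391, y1 = 127, c = 'brown'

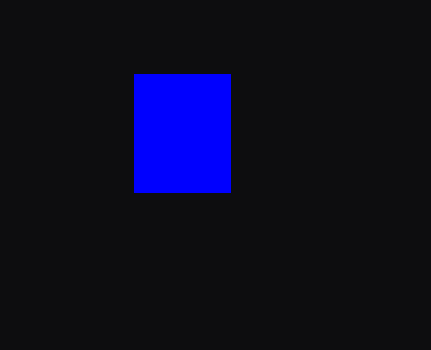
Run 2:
x0 = 134
y0 = 74
x1 = 230
y1 = 192
c = 'blue'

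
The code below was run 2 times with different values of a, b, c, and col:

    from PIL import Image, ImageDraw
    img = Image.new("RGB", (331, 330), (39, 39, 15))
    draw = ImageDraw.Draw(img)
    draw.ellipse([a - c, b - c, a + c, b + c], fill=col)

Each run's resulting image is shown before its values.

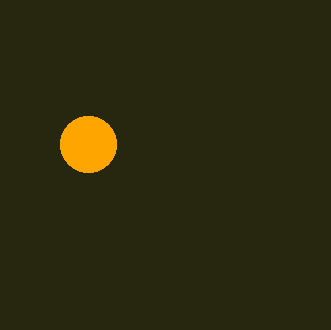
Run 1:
a = 88; b = 144; c = 28; col = 'orange'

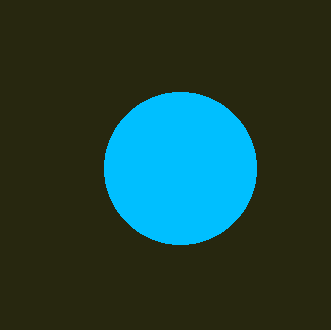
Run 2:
a = 180; b = 168; c = 76; col = 'deepskyblue'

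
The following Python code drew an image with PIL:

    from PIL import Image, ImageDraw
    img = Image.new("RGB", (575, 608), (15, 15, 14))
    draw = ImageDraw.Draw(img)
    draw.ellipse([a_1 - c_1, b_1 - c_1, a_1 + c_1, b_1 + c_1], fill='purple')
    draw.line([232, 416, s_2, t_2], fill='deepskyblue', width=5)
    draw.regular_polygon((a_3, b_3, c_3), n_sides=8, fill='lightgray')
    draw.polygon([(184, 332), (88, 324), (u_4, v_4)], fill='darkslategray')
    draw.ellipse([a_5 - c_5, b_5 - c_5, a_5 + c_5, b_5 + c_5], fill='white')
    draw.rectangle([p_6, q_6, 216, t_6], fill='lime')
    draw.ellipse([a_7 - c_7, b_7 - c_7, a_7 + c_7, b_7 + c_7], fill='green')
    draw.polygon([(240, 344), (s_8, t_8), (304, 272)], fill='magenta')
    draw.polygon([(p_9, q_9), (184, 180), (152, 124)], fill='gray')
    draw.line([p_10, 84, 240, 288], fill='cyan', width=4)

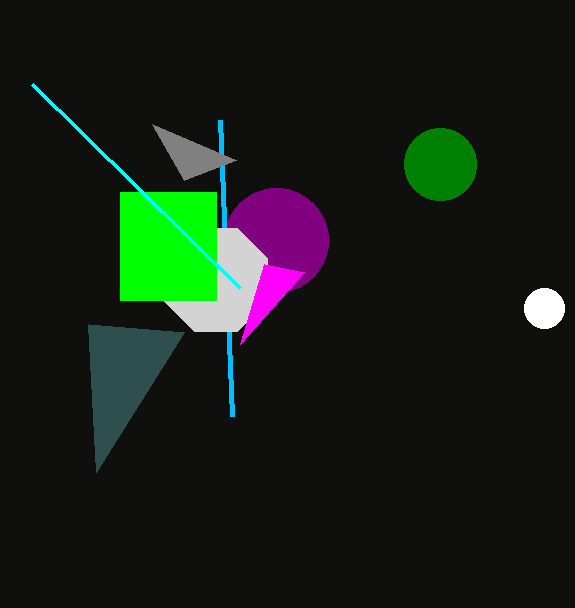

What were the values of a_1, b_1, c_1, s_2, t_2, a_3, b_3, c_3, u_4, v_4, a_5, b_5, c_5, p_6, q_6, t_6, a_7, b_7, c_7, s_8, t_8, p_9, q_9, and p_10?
a_1 = 276, b_1 = 240, c_1 = 52, s_2 = 220, t_2 = 120, a_3 = 216, b_3 = 280, c_3 = 56, u_4 = 96, v_4 = 472, a_5 = 544, b_5 = 308, c_5 = 20, p_6 = 120, q_6 = 192, t_6 = 300, a_7 = 440, b_7 = 164, c_7 = 36, s_8 = 264, t_8 = 264, p_9 = 236, q_9 = 160, p_10 = 32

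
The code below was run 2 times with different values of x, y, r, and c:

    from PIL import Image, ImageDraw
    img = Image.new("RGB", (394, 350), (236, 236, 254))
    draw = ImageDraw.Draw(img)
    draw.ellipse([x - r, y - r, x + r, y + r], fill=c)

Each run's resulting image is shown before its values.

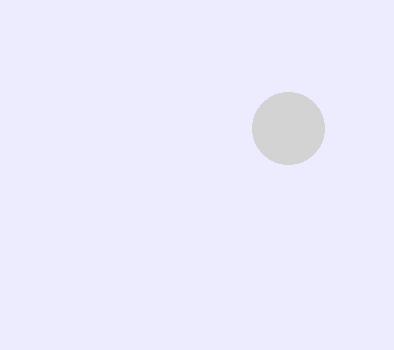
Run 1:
x = 288, y = 128, r = 36, c = 'lightgray'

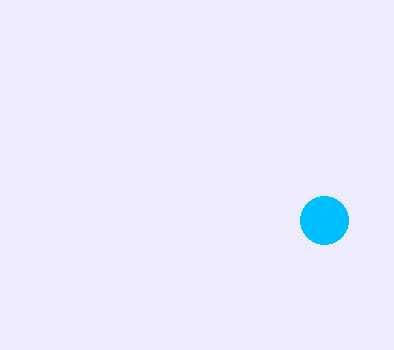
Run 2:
x = 324, y = 220, r = 24, c = 'deepskyblue'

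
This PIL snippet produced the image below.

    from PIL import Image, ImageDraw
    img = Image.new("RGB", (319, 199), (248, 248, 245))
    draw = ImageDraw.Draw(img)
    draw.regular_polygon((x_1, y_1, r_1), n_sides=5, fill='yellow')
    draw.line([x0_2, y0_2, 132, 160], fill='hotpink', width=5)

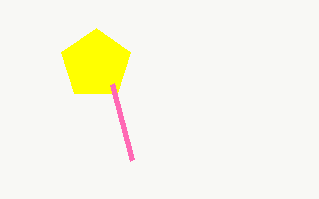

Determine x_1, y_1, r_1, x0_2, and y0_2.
x_1 = 96; y_1 = 64; r_1 = 36; x0_2 = 112; y0_2 = 84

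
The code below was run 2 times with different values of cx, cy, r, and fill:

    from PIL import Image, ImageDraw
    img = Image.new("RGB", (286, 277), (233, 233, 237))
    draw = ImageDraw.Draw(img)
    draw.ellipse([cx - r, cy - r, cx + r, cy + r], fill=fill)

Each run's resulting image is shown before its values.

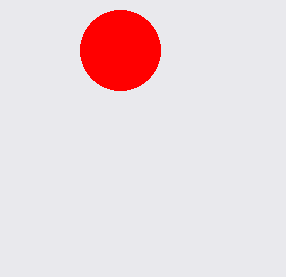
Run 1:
cx = 120; cy = 50; r = 40; fill = 'red'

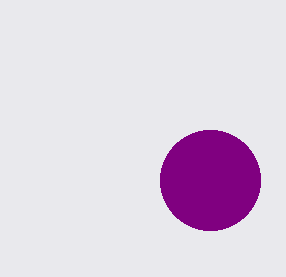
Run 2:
cx = 210
cy = 180
r = 50
fill = 'purple'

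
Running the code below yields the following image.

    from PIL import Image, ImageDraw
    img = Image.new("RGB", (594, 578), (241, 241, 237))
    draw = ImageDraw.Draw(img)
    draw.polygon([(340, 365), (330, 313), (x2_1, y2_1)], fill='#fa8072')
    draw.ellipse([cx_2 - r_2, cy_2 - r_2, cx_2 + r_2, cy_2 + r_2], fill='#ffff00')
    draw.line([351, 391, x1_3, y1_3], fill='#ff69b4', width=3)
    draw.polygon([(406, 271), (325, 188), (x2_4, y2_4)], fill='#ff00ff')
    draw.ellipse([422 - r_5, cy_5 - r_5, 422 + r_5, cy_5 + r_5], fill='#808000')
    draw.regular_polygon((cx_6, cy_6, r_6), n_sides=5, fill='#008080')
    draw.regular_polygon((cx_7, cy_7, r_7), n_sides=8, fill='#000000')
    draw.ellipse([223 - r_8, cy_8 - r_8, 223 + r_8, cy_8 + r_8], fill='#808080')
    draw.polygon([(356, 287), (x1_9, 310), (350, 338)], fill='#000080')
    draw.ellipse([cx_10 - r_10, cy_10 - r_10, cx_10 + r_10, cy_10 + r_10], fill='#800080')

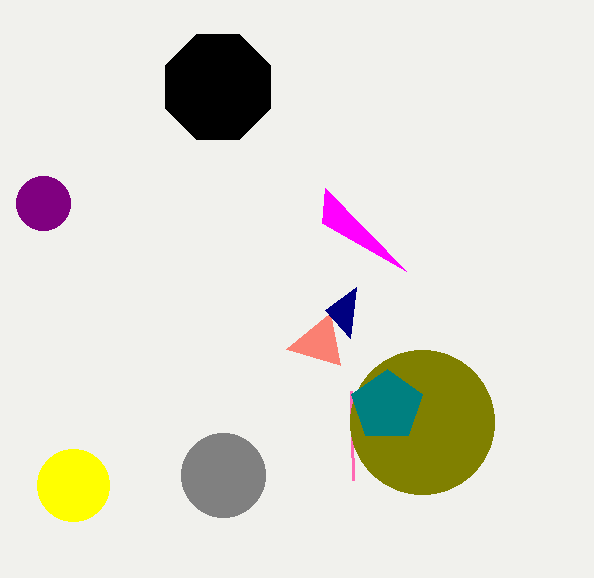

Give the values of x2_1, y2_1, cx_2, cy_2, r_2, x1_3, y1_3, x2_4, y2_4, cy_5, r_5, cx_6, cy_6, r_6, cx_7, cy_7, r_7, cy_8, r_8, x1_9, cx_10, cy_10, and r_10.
x2_1 = 286, y2_1 = 349, cx_2 = 73, cy_2 = 485, r_2 = 36, x1_3 = 353, y1_3 = 480, x2_4 = 322, y2_4 = 223, cy_5 = 422, r_5 = 72, cx_6 = 387, cy_6 = 406, r_6 = 37, cx_7 = 218, cy_7 = 87, r_7 = 57, cy_8 = 475, r_8 = 42, x1_9 = 325, cx_10 = 43, cy_10 = 203, r_10 = 27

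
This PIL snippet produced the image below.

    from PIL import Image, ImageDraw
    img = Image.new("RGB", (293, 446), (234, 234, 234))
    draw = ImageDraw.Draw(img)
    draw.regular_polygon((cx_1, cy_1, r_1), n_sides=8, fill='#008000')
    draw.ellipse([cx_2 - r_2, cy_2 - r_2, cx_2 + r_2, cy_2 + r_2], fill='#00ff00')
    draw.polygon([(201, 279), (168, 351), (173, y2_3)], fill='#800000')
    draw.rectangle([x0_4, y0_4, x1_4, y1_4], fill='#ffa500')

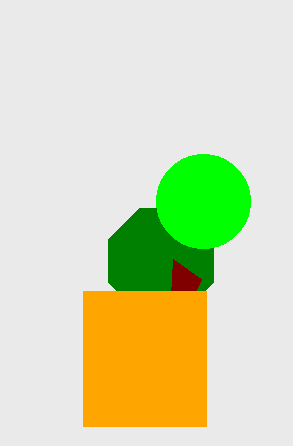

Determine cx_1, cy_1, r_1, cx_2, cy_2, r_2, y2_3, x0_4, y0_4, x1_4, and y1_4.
cx_1 = 161
cy_1 = 261
r_1 = 57
cx_2 = 203
cy_2 = 201
r_2 = 47
y2_3 = 259
x0_4 = 83
y0_4 = 291
x1_4 = 206
y1_4 = 426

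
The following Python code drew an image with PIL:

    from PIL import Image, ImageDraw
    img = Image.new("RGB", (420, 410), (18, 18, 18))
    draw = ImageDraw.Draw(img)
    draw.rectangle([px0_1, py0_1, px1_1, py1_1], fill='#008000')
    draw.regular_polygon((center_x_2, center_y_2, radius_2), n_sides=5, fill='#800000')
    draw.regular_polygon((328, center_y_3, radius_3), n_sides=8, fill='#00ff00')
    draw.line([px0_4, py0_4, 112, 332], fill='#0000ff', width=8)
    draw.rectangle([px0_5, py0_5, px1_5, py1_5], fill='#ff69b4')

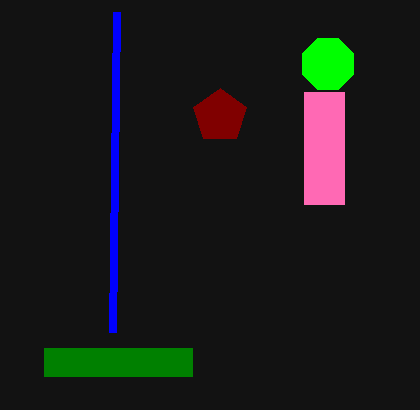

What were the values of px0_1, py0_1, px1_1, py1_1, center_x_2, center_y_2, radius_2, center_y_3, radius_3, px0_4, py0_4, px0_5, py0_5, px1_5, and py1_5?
px0_1 = 44, py0_1 = 348, px1_1 = 192, py1_1 = 376, center_x_2 = 220, center_y_2 = 116, radius_2 = 28, center_y_3 = 64, radius_3 = 28, px0_4 = 116, py0_4 = 12, px0_5 = 304, py0_5 = 92, px1_5 = 344, py1_5 = 204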